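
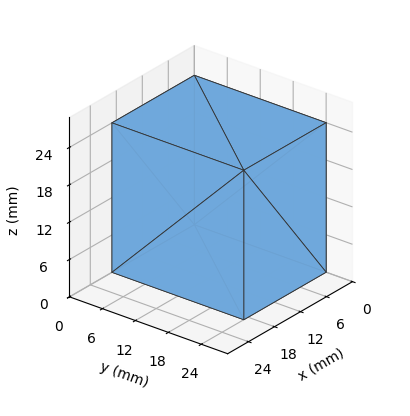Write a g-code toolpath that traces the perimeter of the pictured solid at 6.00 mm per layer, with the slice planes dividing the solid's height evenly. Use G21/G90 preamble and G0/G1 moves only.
Reading the render: the shape is a rectangular box, roughly 19 × 24 mm footprint and 24 mm tall (dimensions read to the nearest mm from the axis ticks). For the g-code, the solid's height is divided into equal slices at the stated Δz and each level perimeter traced with G1 moves after a G0 lift.

; perimeter-only toolpath
G21 ; units = mm
G90 ; absolute positioning
G28 ; home
; layer 1
G0 Z6.00
G0 X0.00 Y0.00
G1 X19.00 Y0.00
G1 X19.00 Y24.00
G1 X0.00 Y24.00
G1 X0.00 Y0.00
; layer 2
G0 Z12.00
G0 X0.00 Y0.00
G1 X19.00 Y0.00
G1 X19.00 Y24.00
G1 X0.00 Y24.00
G1 X0.00 Y0.00
; layer 3
G0 Z18.00
G0 X0.00 Y0.00
G1 X19.00 Y0.00
G1 X19.00 Y24.00
G1 X0.00 Y24.00
G1 X0.00 Y0.00
; layer 4
G0 Z24.00
G0 X0.00 Y0.00
G1 X19.00 Y0.00
G1 X19.00 Y24.00
G1 X0.00 Y24.00
G1 X0.00 Y0.00
M2 ; end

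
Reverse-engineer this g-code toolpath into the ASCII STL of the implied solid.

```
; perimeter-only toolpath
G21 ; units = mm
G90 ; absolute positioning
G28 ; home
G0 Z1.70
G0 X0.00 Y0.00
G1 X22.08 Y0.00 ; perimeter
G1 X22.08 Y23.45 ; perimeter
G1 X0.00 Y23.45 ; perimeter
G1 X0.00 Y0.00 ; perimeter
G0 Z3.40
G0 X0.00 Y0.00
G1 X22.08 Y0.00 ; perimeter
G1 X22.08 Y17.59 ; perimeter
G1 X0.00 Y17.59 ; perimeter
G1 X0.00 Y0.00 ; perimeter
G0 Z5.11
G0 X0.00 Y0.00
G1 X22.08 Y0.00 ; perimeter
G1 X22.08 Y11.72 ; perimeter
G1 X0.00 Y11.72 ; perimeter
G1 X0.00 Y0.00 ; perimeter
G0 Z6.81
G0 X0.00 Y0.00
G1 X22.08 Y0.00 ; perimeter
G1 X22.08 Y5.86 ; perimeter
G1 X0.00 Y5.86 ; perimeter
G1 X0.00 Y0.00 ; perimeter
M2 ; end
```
solid part
  facet normal 0.0000 0.0000 -1.0000
    outer loop
      vertex 22.08 29.31 0.00
      vertex 22.08 0.00 0.00
      vertex 0.00 0.00 0.00
    endloop
  endfacet
  facet normal 0.0000 0.0000 -1.0000
    outer loop
      vertex 0.00 29.31 0.00
      vertex 22.08 29.31 0.00
      vertex 0.00 0.00 0.00
    endloop
  endfacet
  facet normal 0.0000 -1.0000 0.0000
    outer loop
      vertex 0.00 0.00 0.00
      vertex 22.08 0.00 0.00
      vertex 22.08 0.00 8.51
    endloop
  endfacet
  facet normal 0.0000 -1.0000 0.0000
    outer loop
      vertex 0.00 0.00 0.00
      vertex 22.08 0.00 8.51
      vertex 0.00 0.00 8.51
    endloop
  endfacet
  facet normal 0.0000 0.2788 0.9603
    outer loop
      vertex 0.00 0.00 8.51
      vertex 22.08 0.00 8.51
      vertex 22.08 29.31 0.00
    endloop
  endfacet
  facet normal 0.0000 0.2788 0.9603
    outer loop
      vertex 0.00 0.00 8.51
      vertex 22.08 29.31 0.00
      vertex 0.00 29.31 0.00
    endloop
  endfacet
  facet normal -1.0000 0.0000 0.0000
    outer loop
      vertex 0.00 0.00 8.51
      vertex 0.00 29.31 0.00
      vertex 0.00 0.00 0.00
    endloop
  endfacet
  facet normal 1.0000 0.0000 0.0000
    outer loop
      vertex 22.08 0.00 0.00
      vertex 22.08 29.31 0.00
      vertex 22.08 0.00 8.51
    endloop
  endfacet
endsolid part

The G0 Z moves step by Δz≈1.70 mm. The G1 loops shrink linearly with z, so the solid tapers from its base footprint up to z≈8.51. Closing with a flat bottom cap and the tapered top and triangulating gives 8 facets — a wedge (ramp): 22.1 × 29.3 mm base, rising to 8.51 mm along the y=0 edge and sloping linearly to z=0 at y=29.3.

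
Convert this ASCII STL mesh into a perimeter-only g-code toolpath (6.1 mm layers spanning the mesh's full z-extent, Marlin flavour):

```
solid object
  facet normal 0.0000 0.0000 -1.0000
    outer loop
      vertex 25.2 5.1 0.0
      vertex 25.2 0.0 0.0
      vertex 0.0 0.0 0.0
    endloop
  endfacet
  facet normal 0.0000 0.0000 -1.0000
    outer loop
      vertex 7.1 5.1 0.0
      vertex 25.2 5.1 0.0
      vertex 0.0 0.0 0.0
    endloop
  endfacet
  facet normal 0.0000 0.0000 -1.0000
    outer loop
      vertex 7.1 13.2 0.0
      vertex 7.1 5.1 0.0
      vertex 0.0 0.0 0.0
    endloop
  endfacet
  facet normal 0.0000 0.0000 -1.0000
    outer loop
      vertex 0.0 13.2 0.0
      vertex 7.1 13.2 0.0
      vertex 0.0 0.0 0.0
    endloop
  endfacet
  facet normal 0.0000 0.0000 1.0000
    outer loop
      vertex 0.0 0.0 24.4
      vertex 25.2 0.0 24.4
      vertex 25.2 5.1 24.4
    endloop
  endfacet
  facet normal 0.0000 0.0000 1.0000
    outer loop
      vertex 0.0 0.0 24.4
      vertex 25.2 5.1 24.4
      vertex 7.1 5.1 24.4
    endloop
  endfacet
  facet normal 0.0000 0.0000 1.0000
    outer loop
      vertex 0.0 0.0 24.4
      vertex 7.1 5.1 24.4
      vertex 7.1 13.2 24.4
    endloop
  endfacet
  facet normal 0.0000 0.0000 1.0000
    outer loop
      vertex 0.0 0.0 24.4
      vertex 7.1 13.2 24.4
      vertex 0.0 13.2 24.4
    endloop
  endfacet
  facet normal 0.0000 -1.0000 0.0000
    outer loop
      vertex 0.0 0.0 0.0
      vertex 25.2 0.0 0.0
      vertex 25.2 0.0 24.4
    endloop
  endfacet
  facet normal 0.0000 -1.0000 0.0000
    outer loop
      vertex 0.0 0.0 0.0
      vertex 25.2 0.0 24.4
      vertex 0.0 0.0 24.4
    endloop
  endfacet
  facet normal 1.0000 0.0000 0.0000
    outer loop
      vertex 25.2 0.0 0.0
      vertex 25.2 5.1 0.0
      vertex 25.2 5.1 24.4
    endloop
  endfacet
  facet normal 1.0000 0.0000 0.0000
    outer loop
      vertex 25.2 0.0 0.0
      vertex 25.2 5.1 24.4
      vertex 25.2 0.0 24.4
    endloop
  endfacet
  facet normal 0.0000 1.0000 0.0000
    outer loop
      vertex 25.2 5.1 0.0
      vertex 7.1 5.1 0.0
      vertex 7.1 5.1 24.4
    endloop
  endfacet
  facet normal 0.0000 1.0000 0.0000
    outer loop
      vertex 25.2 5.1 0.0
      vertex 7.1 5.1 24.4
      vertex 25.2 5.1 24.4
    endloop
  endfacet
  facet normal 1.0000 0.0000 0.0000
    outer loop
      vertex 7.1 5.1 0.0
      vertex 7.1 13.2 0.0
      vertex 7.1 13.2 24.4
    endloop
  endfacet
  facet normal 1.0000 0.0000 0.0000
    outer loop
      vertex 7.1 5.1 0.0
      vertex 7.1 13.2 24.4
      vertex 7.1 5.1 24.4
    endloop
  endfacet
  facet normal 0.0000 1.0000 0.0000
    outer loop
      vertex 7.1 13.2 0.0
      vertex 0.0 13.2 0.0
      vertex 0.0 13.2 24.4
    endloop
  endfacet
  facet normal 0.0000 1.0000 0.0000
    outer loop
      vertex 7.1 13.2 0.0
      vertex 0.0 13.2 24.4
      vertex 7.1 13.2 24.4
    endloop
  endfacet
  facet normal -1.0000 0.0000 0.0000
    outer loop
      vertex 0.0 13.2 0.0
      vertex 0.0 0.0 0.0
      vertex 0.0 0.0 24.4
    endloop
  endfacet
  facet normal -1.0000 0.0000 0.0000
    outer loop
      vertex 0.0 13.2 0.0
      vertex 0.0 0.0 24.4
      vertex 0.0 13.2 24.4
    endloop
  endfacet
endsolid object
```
; perimeter-only toolpath
G21 ; units = mm
G90 ; absolute positioning
G28 ; home
; layer 1
G0 Z6.1
G0 X0.0 Y0.0
G1 X25.2 Y0.0
G1 X25.2 Y5.1
G1 X7.1 Y5.1
G1 X7.1 Y13.2
G1 X0.0 Y13.2
G1 X0.0 Y0.0
; layer 2
G0 Z12.2
G0 X0.0 Y0.0
G1 X25.2 Y0.0
G1 X25.2 Y5.1
G1 X7.1 Y5.1
G1 X7.1 Y13.2
G1 X0.0 Y13.2
G1 X0.0 Y0.0
; layer 3
G0 Z18.3
G0 X0.0 Y0.0
G1 X25.2 Y0.0
G1 X25.2 Y5.1
G1 X7.1 Y5.1
G1 X7.1 Y13.2
G1 X0.0 Y13.2
G1 X0.0 Y0.0
; layer 4
G0 Z24.4
G0 X0.0 Y0.0
G1 X25.2 Y0.0
G1 X25.2 Y5.1
G1 X7.1 Y5.1
G1 X7.1 Y13.2
G1 X0.0 Y13.2
G1 X0.0 Y0.0
M2 ; end

The solid is an L-shaped prism: outer 25.2 × 13.2 mm, arm thicknesses ≈ 5.1 mm (horizontal) and 7.1 mm (vertical), extruded 24.4 mm in z. Slicing at Δz = 6.1 mm — 4 equal slices spanning the solid's height, so layer i sits at z = i·h/4 — gives 4 non-empty perimeters. Each is a 6-segment closed polygon; G0 lifts to the layer z and rapids to the start vertex, then G1 traces the edges.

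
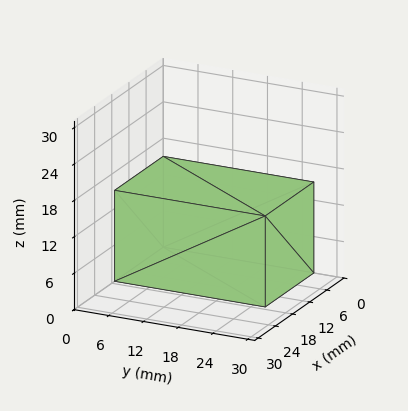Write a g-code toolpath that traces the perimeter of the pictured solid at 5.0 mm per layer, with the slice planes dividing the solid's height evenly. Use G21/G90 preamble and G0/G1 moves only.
Reading the render: the shape is a rectangular box, roughly 17 × 26 mm footprint and 15 mm tall (dimensions read to the nearest mm from the axis ticks). For the g-code, the solid's height is divided into equal slices at the stated Δz and each level perimeter traced with G1 moves after a G0 lift.

; perimeter-only toolpath
G21 ; units = mm
G90 ; absolute positioning
G28 ; home
; layer 1
G0 Z5.0
G0 X0.0 Y0.0
G1 X17.0 Y0.0
G1 X17.0 Y26.0
G1 X0.0 Y26.0
G1 X0.0 Y0.0
; layer 2
G0 Z10.0
G0 X0.0 Y0.0
G1 X17.0 Y0.0
G1 X17.0 Y26.0
G1 X0.0 Y26.0
G1 X0.0 Y0.0
; layer 3
G0 Z15.0
G0 X0.0 Y0.0
G1 X17.0 Y0.0
G1 X17.0 Y26.0
G1 X0.0 Y26.0
G1 X0.0 Y0.0
M2 ; end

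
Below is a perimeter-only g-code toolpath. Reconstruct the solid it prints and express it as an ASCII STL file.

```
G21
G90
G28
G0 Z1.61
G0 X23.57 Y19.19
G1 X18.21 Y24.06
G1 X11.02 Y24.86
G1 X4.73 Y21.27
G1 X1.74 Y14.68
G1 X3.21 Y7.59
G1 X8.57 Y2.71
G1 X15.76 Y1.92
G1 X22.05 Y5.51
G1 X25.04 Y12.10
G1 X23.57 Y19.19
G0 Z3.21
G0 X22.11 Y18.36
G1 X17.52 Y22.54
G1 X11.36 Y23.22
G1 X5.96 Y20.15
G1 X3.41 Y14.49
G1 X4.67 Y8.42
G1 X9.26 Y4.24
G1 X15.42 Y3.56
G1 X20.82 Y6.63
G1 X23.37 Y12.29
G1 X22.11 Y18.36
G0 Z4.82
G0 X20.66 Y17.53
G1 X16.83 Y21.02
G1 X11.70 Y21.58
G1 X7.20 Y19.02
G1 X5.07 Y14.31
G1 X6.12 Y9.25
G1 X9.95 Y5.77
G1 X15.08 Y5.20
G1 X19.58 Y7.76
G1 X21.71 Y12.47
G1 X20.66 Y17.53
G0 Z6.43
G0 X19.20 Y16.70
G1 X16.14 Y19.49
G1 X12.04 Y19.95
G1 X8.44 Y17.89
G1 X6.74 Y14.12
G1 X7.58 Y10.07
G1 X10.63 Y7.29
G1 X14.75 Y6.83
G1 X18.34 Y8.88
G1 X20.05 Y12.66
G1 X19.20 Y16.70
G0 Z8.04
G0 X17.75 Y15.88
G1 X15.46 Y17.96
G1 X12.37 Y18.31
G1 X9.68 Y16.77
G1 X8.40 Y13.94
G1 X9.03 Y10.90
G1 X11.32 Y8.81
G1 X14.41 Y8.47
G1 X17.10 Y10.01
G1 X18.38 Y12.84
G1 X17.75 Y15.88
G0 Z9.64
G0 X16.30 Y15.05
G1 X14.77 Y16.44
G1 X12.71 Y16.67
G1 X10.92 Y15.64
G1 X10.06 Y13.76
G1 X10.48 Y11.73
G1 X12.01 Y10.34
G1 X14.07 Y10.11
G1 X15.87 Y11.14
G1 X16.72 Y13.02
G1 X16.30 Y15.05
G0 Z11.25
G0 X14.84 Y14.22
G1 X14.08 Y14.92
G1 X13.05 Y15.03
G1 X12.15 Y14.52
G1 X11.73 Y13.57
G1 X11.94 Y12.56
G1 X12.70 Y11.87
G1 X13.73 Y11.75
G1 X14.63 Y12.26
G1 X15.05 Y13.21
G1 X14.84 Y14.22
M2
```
solid part
  facet normal 0.0000 0.0000 -1.0000
    outer loop
      vertex 10.68 26.50 0.00
      vertex 18.90 25.59 0.00
      vertex 25.02 20.02 0.00
    endloop
  endfacet
  facet normal 0.0000 0.0000 -1.0000
    outer loop
      vertex 3.49 22.40 0.00
      vertex 10.68 26.50 0.00
      vertex 25.02 20.02 0.00
    endloop
  endfacet
  facet normal 0.0000 0.0000 -1.0000
    outer loop
      vertex 0.08 14.86 0.00
      vertex 3.49 22.40 0.00
      vertex 25.02 20.02 0.00
    endloop
  endfacet
  facet normal 0.0000 0.0000 -1.0000
    outer loop
      vertex 1.76 6.76 0.00
      vertex 0.08 14.86 0.00
      vertex 25.02 20.02 0.00
    endloop
  endfacet
  facet normal 0.0000 0.0000 -1.0000
    outer loop
      vertex 7.88 1.19 0.00
      vertex 1.76 6.76 0.00
      vertex 25.02 20.02 0.00
    endloop
  endfacet
  facet normal 0.0000 0.0000 -1.0000
    outer loop
      vertex 16.10 0.28 0.00
      vertex 7.88 1.19 0.00
      vertex 25.02 20.02 0.00
    endloop
  endfacet
  facet normal 0.0000 0.0000 -1.0000
    outer loop
      vertex 23.29 4.38 0.00
      vertex 16.10 0.28 0.00
      vertex 25.02 20.02 0.00
    endloop
  endfacet
  facet normal 0.0000 0.0000 -1.0000
    outer loop
      vertex 26.70 11.92 0.00
      vertex 23.29 4.38 0.00
      vertex 25.02 20.02 0.00
    endloop
  endfacet
  facet normal 0.4783 0.5256 0.7035
    outer loop
      vertex 25.02 20.02 0.00
      vertex 18.90 25.59 0.00
      vertex 13.39 13.39 12.86
    endloop
  endfacet
  facet normal 0.0782 0.7063 0.7036
    outer loop
      vertex 18.90 25.59 0.00
      vertex 10.68 26.50 0.00
      vertex 13.39 13.39 12.86
    endloop
  endfacet
  facet normal -0.3520 0.6173 0.7035
    outer loop
      vertex 10.68 26.50 0.00
      vertex 3.49 22.40 0.00
      vertex 13.39 13.39 12.86
    endloop
  endfacet
  facet normal -0.6475 0.2928 0.7036
    outer loop
      vertex 3.49 22.40 0.00
      vertex 0.08 14.86 0.00
      vertex 13.39 13.39 12.86
    endloop
  endfacet
  facet normal -0.6958 -0.1443 0.7036
    outer loop
      vertex 0.08 14.86 0.00
      vertex 1.76 6.76 0.00
      vertex 13.39 13.39 12.86
    endloop
  endfacet
  facet normal -0.4783 -0.5256 0.7035
    outer loop
      vertex 1.76 6.76 0.00
      vertex 7.88 1.19 0.00
      vertex 13.39 13.39 12.86
    endloop
  endfacet
  facet normal -0.0782 -0.7063 0.7036
    outer loop
      vertex 7.88 1.19 0.00
      vertex 16.10 0.28 0.00
      vertex 13.39 13.39 12.86
    endloop
  endfacet
  facet normal 0.3520 -0.6173 0.7035
    outer loop
      vertex 16.10 0.28 0.00
      vertex 23.29 4.38 0.00
      vertex 13.39 13.39 12.86
    endloop
  endfacet
  facet normal 0.6475 -0.2928 0.7036
    outer loop
      vertex 23.29 4.38 0.00
      vertex 26.70 11.92 0.00
      vertex 13.39 13.39 12.86
    endloop
  endfacet
  facet normal 0.6958 0.1443 0.7036
    outer loop
      vertex 26.70 11.92 0.00
      vertex 25.02 20.02 0.00
      vertex 13.39 13.39 12.86
    endloop
  endfacet
endsolid part

The G0 Z moves step by Δz≈1.61 mm. The G1 loops shrink linearly with z, so the solid tapers from its base footprint up to z≈12.9. Closing with a flat bottom cap and the tapered top and triangulating gives 18 facets — a regular 10-sided pyramid, base circumscribed radius ≈ 13.4 mm, apex at z ≈ 12.9 mm.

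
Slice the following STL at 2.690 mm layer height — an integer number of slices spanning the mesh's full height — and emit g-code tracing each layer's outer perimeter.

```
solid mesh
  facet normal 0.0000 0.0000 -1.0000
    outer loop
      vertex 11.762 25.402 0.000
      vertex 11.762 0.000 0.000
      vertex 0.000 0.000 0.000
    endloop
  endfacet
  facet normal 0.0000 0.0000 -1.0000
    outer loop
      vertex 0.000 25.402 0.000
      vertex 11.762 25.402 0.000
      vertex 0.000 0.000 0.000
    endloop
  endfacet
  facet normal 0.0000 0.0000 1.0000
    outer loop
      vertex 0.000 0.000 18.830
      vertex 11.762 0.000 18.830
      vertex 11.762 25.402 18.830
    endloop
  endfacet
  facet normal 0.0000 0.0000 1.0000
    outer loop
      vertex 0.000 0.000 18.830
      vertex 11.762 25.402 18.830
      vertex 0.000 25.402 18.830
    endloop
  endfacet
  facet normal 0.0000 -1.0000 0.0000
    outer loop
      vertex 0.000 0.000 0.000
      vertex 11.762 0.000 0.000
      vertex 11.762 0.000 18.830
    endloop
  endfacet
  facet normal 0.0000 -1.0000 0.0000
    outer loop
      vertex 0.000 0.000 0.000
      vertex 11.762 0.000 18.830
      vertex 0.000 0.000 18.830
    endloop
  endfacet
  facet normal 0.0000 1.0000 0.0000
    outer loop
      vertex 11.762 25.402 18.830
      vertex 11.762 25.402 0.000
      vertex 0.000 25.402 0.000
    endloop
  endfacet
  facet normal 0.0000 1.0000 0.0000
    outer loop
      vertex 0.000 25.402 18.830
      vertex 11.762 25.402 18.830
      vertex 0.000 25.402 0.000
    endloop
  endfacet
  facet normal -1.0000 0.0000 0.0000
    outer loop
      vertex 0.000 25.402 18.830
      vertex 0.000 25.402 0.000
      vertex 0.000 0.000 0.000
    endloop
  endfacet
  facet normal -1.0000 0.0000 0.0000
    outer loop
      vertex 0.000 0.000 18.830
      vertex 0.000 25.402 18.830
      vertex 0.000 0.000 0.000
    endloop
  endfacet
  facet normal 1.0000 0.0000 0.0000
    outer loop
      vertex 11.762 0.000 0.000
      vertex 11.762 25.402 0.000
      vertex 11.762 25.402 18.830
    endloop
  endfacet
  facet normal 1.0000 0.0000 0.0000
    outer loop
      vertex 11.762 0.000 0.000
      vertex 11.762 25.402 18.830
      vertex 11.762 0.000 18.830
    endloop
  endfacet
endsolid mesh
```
; perimeter-only toolpath
G21 ; units = mm
G90 ; absolute positioning
G28 ; home
; layer 1
G0 Z2.690
G0 X0.000 Y0.000
G1 X11.762 Y0.000
G1 X11.762 Y25.402
G1 X0.000 Y25.402
G1 X0.000 Y0.000
; layer 2
G0 Z5.380
G0 X0.000 Y0.000
G1 X11.762 Y0.000
G1 X11.762 Y25.402
G1 X0.000 Y25.402
G1 X0.000 Y0.000
; layer 3
G0 Z8.070
G0 X0.000 Y0.000
G1 X11.762 Y0.000
G1 X11.762 Y25.402
G1 X0.000 Y25.402
G1 X0.000 Y0.000
; layer 4
G0 Z10.760
G0 X0.000 Y0.000
G1 X11.762 Y0.000
G1 X11.762 Y25.402
G1 X0.000 Y25.402
G1 X0.000 Y0.000
; layer 5
G0 Z13.450
G0 X0.000 Y0.000
G1 X11.762 Y0.000
G1 X11.762 Y25.402
G1 X0.000 Y25.402
G1 X0.000 Y0.000
; layer 6
G0 Z16.140
G0 X0.000 Y0.000
G1 X11.762 Y0.000
G1 X11.762 Y25.402
G1 X0.000 Y25.402
G1 X0.000 Y0.000
; layer 7
G0 Z18.830
G0 X0.000 Y0.000
G1 X11.762 Y0.000
G1 X11.762 Y25.402
G1 X0.000 Y25.402
G1 X0.000 Y0.000
M2 ; end

The solid is a rectangular box, roughly 11.8 × 25.4 mm footprint and 18.8 mm tall. Slicing at Δz = 2.690 mm — 7 equal slices spanning the solid's height, so layer i sits at z = i·h/7 — gives 7 non-empty perimeters. Each is a 4-segment closed polygon; G0 lifts to the layer z and rapids to the start vertex, then G1 traces the edges.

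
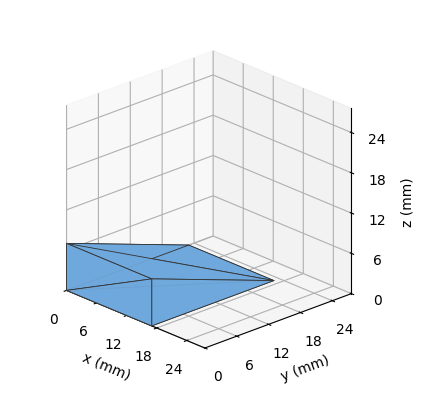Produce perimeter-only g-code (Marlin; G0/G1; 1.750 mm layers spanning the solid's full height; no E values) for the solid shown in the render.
Reading the render: the shape is a wedge (ramp): 17 × 23 mm base, rising to 7 mm along the y=0 edge and sloping linearly to z=0 at y=23 (dimensions read to the nearest mm from the axis ticks). For the g-code, the solid's height is divided into equal slices at the stated Δz and each level perimeter traced with G1 moves after a G0 lift.

; perimeter-only toolpath
G21 ; units = mm
G90 ; absolute positioning
G28 ; home
; layer 1
G0 Z1.750
G0 X0.000 Y0.000
G1 X17.000 Y0.000
G1 X17.000 Y17.250
G1 X0.000 Y17.250
G1 X0.000 Y0.000
; layer 2
G0 Z3.500
G0 X0.000 Y0.000
G1 X17.000 Y0.000
G1 X17.000 Y11.500
G1 X0.000 Y11.500
G1 X0.000 Y0.000
; layer 3
G0 Z5.250
G0 X0.000 Y0.000
G1 X17.000 Y0.000
G1 X17.000 Y5.750
G1 X0.000 Y5.750
G1 X0.000 Y0.000
M2 ; end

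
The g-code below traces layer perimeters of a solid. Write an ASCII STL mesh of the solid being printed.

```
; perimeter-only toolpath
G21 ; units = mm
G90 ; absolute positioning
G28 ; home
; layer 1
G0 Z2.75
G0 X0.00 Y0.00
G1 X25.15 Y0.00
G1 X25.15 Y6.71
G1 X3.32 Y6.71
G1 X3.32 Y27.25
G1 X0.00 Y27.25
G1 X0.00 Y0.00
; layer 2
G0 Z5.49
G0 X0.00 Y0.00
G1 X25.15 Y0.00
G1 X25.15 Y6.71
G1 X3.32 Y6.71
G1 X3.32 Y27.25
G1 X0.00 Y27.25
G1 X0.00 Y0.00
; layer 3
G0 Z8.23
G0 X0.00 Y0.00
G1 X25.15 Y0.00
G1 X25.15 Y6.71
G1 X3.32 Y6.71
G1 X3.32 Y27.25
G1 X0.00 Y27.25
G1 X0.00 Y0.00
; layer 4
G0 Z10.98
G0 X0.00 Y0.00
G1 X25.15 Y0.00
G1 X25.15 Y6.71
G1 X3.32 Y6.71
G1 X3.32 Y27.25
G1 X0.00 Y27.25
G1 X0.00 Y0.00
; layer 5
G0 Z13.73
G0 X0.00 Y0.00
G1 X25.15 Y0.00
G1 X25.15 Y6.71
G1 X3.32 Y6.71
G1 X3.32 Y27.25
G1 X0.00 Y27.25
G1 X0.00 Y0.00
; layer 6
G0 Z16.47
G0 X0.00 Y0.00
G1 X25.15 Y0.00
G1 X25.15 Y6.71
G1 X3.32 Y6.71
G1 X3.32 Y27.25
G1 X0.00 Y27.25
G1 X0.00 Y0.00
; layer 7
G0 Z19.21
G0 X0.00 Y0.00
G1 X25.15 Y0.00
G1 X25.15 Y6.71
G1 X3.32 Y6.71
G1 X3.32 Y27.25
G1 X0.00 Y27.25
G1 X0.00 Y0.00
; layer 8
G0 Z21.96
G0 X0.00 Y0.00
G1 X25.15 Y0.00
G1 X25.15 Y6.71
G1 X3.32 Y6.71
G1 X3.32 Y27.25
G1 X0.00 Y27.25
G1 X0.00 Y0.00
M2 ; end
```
solid part
  facet normal 0.0000 0.0000 -1.0000
    outer loop
      vertex 25.15 6.71 0.00
      vertex 25.15 0.00 0.00
      vertex 0.00 0.00 0.00
    endloop
  endfacet
  facet normal 0.0000 0.0000 -1.0000
    outer loop
      vertex 3.32 6.71 0.00
      vertex 25.15 6.71 0.00
      vertex 0.00 0.00 0.00
    endloop
  endfacet
  facet normal 0.0000 0.0000 -1.0000
    outer loop
      vertex 3.32 27.25 0.00
      vertex 3.32 6.71 0.00
      vertex 0.00 0.00 0.00
    endloop
  endfacet
  facet normal 0.0000 0.0000 -1.0000
    outer loop
      vertex 0.00 27.25 0.00
      vertex 3.32 27.25 0.00
      vertex 0.00 0.00 0.00
    endloop
  endfacet
  facet normal 0.0000 0.0000 1.0000
    outer loop
      vertex 0.00 0.00 21.96
      vertex 25.15 0.00 21.96
      vertex 25.15 6.71 21.96
    endloop
  endfacet
  facet normal 0.0000 0.0000 1.0000
    outer loop
      vertex 0.00 0.00 21.96
      vertex 25.15 6.71 21.96
      vertex 3.32 6.71 21.96
    endloop
  endfacet
  facet normal 0.0000 0.0000 1.0000
    outer loop
      vertex 0.00 0.00 21.96
      vertex 3.32 6.71 21.96
      vertex 3.32 27.25 21.96
    endloop
  endfacet
  facet normal 0.0000 0.0000 1.0000
    outer loop
      vertex 0.00 0.00 21.96
      vertex 3.32 27.25 21.96
      vertex 0.00 27.25 21.96
    endloop
  endfacet
  facet normal 0.0000 -1.0000 0.0000
    outer loop
      vertex 0.00 0.00 0.00
      vertex 25.15 0.00 0.00
      vertex 25.15 0.00 21.96
    endloop
  endfacet
  facet normal 0.0000 -1.0000 0.0000
    outer loop
      vertex 0.00 0.00 0.00
      vertex 25.15 0.00 21.96
      vertex 0.00 0.00 21.96
    endloop
  endfacet
  facet normal 1.0000 0.0000 0.0000
    outer loop
      vertex 25.15 0.00 0.00
      vertex 25.15 6.71 0.00
      vertex 25.15 6.71 21.96
    endloop
  endfacet
  facet normal 1.0000 0.0000 0.0000
    outer loop
      vertex 25.15 0.00 0.00
      vertex 25.15 6.71 21.96
      vertex 25.15 0.00 21.96
    endloop
  endfacet
  facet normal 0.0000 1.0000 0.0000
    outer loop
      vertex 25.15 6.71 0.00
      vertex 3.32 6.71 0.00
      vertex 3.32 6.71 21.96
    endloop
  endfacet
  facet normal 0.0000 1.0000 0.0000
    outer loop
      vertex 25.15 6.71 0.00
      vertex 3.32 6.71 21.96
      vertex 25.15 6.71 21.96
    endloop
  endfacet
  facet normal 1.0000 0.0000 0.0000
    outer loop
      vertex 3.32 6.71 0.00
      vertex 3.32 27.25 0.00
      vertex 3.32 27.25 21.96
    endloop
  endfacet
  facet normal 1.0000 0.0000 0.0000
    outer loop
      vertex 3.32 6.71 0.00
      vertex 3.32 27.25 21.96
      vertex 3.32 6.71 21.96
    endloop
  endfacet
  facet normal 0.0000 1.0000 0.0000
    outer loop
      vertex 3.32 27.25 0.00
      vertex 0.00 27.25 0.00
      vertex 0.00 27.25 21.96
    endloop
  endfacet
  facet normal 0.0000 1.0000 0.0000
    outer loop
      vertex 3.32 27.25 0.00
      vertex 0.00 27.25 21.96
      vertex 3.32 27.25 21.96
    endloop
  endfacet
  facet normal -1.0000 0.0000 0.0000
    outer loop
      vertex 0.00 27.25 0.00
      vertex 0.00 0.00 0.00
      vertex 0.00 0.00 21.96
    endloop
  endfacet
  facet normal -1.0000 0.0000 0.0000
    outer loop
      vertex 0.00 27.25 0.00
      vertex 0.00 0.00 21.96
      vertex 0.00 27.25 21.96
    endloop
  endfacet
endsolid part

The G0 Z moves step by Δz≈2.75 mm. Every layer's G1 loop is the same polygon, so the solid is a straight extrusion of it from z=0 to z≈22. Closing with flat bottom and top caps and triangulating gives 20 facets — an L-shaped prism: outer 25.1 × 27.2 mm, arm thicknesses ≈ 6.71 mm (horizontal) and 3.32 mm (vertical), extruded 22 mm in z.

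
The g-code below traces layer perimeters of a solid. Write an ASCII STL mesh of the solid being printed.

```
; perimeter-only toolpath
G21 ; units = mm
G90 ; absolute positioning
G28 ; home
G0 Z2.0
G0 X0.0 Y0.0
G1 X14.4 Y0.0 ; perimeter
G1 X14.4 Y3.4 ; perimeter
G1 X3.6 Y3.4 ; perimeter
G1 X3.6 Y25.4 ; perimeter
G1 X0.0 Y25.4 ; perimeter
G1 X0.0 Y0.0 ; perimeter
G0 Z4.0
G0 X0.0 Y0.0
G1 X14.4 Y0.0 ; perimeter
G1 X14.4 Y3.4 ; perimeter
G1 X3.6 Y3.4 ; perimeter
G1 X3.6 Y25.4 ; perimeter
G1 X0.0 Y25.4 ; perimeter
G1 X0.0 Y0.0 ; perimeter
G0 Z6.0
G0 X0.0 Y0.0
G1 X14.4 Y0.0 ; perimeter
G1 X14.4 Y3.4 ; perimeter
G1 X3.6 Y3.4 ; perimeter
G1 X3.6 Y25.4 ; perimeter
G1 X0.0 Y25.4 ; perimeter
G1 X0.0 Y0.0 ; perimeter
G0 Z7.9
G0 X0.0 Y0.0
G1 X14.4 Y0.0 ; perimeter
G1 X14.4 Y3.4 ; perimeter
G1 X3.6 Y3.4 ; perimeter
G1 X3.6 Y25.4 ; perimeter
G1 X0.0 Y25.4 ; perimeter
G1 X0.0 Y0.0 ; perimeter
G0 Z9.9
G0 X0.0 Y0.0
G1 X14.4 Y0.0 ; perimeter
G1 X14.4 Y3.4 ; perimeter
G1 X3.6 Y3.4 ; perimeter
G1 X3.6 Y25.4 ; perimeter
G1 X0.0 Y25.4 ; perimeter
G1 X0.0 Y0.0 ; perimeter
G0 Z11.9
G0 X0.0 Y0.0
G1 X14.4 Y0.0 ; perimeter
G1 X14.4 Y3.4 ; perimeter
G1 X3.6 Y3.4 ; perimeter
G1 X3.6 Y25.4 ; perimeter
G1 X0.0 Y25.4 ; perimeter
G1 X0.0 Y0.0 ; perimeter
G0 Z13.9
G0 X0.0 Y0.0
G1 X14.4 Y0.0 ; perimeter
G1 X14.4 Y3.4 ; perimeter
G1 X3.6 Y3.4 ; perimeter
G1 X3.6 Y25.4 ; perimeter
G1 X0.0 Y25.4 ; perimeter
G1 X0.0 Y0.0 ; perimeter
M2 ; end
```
solid part
  facet normal 0.0000 0.0000 -1.0000
    outer loop
      vertex 14.4 3.4 0.0
      vertex 14.4 0.0 0.0
      vertex 0.0 0.0 0.0
    endloop
  endfacet
  facet normal 0.0000 0.0000 -1.0000
    outer loop
      vertex 3.6 3.4 0.0
      vertex 14.4 3.4 0.0
      vertex 0.0 0.0 0.0
    endloop
  endfacet
  facet normal 0.0000 0.0000 -1.0000
    outer loop
      vertex 3.6 25.4 0.0
      vertex 3.6 3.4 0.0
      vertex 0.0 0.0 0.0
    endloop
  endfacet
  facet normal 0.0000 0.0000 -1.0000
    outer loop
      vertex 0.0 25.4 0.0
      vertex 3.6 25.4 0.0
      vertex 0.0 0.0 0.0
    endloop
  endfacet
  facet normal 0.0000 0.0000 1.0000
    outer loop
      vertex 0.0 0.0 13.9
      vertex 14.4 0.0 13.9
      vertex 14.4 3.4 13.9
    endloop
  endfacet
  facet normal 0.0000 0.0000 1.0000
    outer loop
      vertex 0.0 0.0 13.9
      vertex 14.4 3.4 13.9
      vertex 3.6 3.4 13.9
    endloop
  endfacet
  facet normal 0.0000 0.0000 1.0000
    outer loop
      vertex 0.0 0.0 13.9
      vertex 3.6 3.4 13.9
      vertex 3.6 25.4 13.9
    endloop
  endfacet
  facet normal 0.0000 0.0000 1.0000
    outer loop
      vertex 0.0 0.0 13.9
      vertex 3.6 25.4 13.9
      vertex 0.0 25.4 13.9
    endloop
  endfacet
  facet normal 0.0000 -1.0000 0.0000
    outer loop
      vertex 0.0 0.0 0.0
      vertex 14.4 0.0 0.0
      vertex 14.4 0.0 13.9
    endloop
  endfacet
  facet normal 0.0000 -1.0000 0.0000
    outer loop
      vertex 0.0 0.0 0.0
      vertex 14.4 0.0 13.9
      vertex 0.0 0.0 13.9
    endloop
  endfacet
  facet normal 1.0000 0.0000 0.0000
    outer loop
      vertex 14.4 0.0 0.0
      vertex 14.4 3.4 0.0
      vertex 14.4 3.4 13.9
    endloop
  endfacet
  facet normal 1.0000 0.0000 0.0000
    outer loop
      vertex 14.4 0.0 0.0
      vertex 14.4 3.4 13.9
      vertex 14.4 0.0 13.9
    endloop
  endfacet
  facet normal 0.0000 1.0000 0.0000
    outer loop
      vertex 14.4 3.4 0.0
      vertex 3.6 3.4 0.0
      vertex 3.6 3.4 13.9
    endloop
  endfacet
  facet normal 0.0000 1.0000 0.0000
    outer loop
      vertex 14.4 3.4 0.0
      vertex 3.6 3.4 13.9
      vertex 14.4 3.4 13.9
    endloop
  endfacet
  facet normal 1.0000 0.0000 0.0000
    outer loop
      vertex 3.6 3.4 0.0
      vertex 3.6 25.4 0.0
      vertex 3.6 25.4 13.9
    endloop
  endfacet
  facet normal 1.0000 0.0000 0.0000
    outer loop
      vertex 3.6 3.4 0.0
      vertex 3.6 25.4 13.9
      vertex 3.6 3.4 13.9
    endloop
  endfacet
  facet normal 0.0000 1.0000 0.0000
    outer loop
      vertex 3.6 25.4 0.0
      vertex 0.0 25.4 0.0
      vertex 0.0 25.4 13.9
    endloop
  endfacet
  facet normal 0.0000 1.0000 0.0000
    outer loop
      vertex 3.6 25.4 0.0
      vertex 0.0 25.4 13.9
      vertex 3.6 25.4 13.9
    endloop
  endfacet
  facet normal -1.0000 0.0000 0.0000
    outer loop
      vertex 0.0 25.4 0.0
      vertex 0.0 0.0 0.0
      vertex 0.0 0.0 13.9
    endloop
  endfacet
  facet normal -1.0000 0.0000 0.0000
    outer loop
      vertex 0.0 25.4 0.0
      vertex 0.0 0.0 13.9
      vertex 0.0 25.4 13.9
    endloop
  endfacet
endsolid part

The G0 Z moves step by Δz≈2.0 mm. Every layer's G1 loop is the same polygon, so the solid is a straight extrusion of it from z=0 to z≈13.9. Closing with flat bottom and top caps and triangulating gives 20 facets — an L-shaped prism: outer 14.4 × 25.4 mm, arm thicknesses ≈ 3.4 mm (horizontal) and 3.6 mm (vertical), extruded 13.9 mm in z.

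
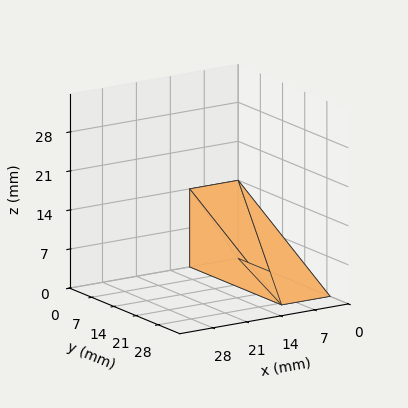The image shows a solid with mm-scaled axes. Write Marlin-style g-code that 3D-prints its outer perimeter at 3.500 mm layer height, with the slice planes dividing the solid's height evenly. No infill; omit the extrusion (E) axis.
Reading the render: the shape is a wedge (ramp): 10 × 29 mm base, rising to 14 mm along the y=0 edge and sloping linearly to z=0 at y=29 (dimensions read to the nearest mm from the axis ticks). For the g-code, the solid's height is divided into equal slices at the stated Δz and each level perimeter traced with G1 moves after a G0 lift.

; perimeter-only toolpath
G21 ; units = mm
G90 ; absolute positioning
G28 ; home
; layer 1
G0 Z3.500
G0 X0.000 Y0.000
G1 X10.000 Y0.000
G1 X10.000 Y21.750
G1 X0.000 Y21.750
G1 X0.000 Y0.000
; layer 2
G0 Z7.000
G0 X0.000 Y0.000
G1 X10.000 Y0.000
G1 X10.000 Y14.500
G1 X0.000 Y14.500
G1 X0.000 Y0.000
; layer 3
G0 Z10.500
G0 X0.000 Y0.000
G1 X10.000 Y0.000
G1 X10.000 Y7.250
G1 X0.000 Y7.250
G1 X0.000 Y0.000
M2 ; end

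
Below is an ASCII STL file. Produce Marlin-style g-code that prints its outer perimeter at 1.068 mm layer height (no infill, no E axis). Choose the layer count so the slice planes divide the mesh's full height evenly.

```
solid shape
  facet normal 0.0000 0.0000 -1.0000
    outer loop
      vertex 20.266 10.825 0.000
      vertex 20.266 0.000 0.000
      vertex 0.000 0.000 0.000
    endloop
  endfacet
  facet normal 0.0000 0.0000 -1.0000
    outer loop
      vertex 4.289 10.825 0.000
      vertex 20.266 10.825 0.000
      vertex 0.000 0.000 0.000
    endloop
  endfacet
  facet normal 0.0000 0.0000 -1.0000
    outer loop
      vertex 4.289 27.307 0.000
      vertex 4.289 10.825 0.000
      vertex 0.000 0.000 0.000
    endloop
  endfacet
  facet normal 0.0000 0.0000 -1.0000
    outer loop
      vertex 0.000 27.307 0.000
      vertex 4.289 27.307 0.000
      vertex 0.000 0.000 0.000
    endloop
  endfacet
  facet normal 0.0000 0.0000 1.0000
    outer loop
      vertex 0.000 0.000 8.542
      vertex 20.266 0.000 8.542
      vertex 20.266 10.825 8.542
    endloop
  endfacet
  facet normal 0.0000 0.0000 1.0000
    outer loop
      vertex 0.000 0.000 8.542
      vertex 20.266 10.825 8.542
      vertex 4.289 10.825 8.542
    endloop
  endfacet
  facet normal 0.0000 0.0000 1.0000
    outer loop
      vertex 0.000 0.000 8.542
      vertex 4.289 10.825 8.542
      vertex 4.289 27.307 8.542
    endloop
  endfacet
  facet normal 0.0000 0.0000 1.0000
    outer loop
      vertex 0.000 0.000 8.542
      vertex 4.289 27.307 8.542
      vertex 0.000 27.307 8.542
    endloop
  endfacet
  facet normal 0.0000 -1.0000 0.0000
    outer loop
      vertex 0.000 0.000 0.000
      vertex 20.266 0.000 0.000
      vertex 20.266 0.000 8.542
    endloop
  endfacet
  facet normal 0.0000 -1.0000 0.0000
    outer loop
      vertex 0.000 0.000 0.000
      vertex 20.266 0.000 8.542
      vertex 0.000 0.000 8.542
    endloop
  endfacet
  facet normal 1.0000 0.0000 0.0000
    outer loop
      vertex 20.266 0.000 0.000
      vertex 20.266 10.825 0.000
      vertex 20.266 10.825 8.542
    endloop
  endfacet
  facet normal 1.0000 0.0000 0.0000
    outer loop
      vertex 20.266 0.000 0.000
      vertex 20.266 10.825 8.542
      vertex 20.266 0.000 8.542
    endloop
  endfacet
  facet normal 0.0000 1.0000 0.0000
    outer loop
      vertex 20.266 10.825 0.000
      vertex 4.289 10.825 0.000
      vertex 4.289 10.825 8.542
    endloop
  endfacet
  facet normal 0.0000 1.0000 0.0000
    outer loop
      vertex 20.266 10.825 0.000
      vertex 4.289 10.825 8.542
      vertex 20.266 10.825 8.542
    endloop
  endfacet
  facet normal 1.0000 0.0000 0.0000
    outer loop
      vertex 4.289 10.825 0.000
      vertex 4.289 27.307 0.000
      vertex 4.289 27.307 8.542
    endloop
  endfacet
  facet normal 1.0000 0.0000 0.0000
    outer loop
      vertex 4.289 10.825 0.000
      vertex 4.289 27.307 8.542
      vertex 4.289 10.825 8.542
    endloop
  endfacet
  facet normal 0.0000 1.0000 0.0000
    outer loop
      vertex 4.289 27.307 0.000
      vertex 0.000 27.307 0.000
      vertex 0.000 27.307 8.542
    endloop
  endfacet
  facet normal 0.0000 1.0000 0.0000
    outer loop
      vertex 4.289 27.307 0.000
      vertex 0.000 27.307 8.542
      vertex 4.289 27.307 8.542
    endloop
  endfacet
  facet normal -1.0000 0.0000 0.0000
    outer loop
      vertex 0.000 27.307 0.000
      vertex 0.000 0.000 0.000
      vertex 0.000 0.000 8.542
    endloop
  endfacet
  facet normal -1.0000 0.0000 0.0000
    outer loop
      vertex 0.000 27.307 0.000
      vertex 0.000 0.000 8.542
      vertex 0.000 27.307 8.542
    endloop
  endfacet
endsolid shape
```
; perimeter-only toolpath
G21 ; units = mm
G90 ; absolute positioning
G28 ; home
; layer 1
G0 Z1.068
G0 X0.000 Y0.000
G1 X20.266 Y0.000
G1 X20.266 Y10.825
G1 X4.289 Y10.825
G1 X4.289 Y27.307
G1 X0.000 Y27.307
G1 X0.000 Y0.000
; layer 2
G0 Z2.135
G0 X0.000 Y0.000
G1 X20.266 Y0.000
G1 X20.266 Y10.825
G1 X4.289 Y10.825
G1 X4.289 Y27.307
G1 X0.000 Y27.307
G1 X0.000 Y0.000
; layer 3
G0 Z3.203
G0 X0.000 Y0.000
G1 X20.266 Y0.000
G1 X20.266 Y10.825
G1 X4.289 Y10.825
G1 X4.289 Y27.307
G1 X0.000 Y27.307
G1 X0.000 Y0.000
; layer 4
G0 Z4.271
G0 X0.000 Y0.000
G1 X20.266 Y0.000
G1 X20.266 Y10.825
G1 X4.289 Y10.825
G1 X4.289 Y27.307
G1 X0.000 Y27.307
G1 X0.000 Y0.000
; layer 5
G0 Z5.339
G0 X0.000 Y0.000
G1 X20.266 Y0.000
G1 X20.266 Y10.825
G1 X4.289 Y10.825
G1 X4.289 Y27.307
G1 X0.000 Y27.307
G1 X0.000 Y0.000
; layer 6
G0 Z6.406
G0 X0.000 Y0.000
G1 X20.266 Y0.000
G1 X20.266 Y10.825
G1 X4.289 Y10.825
G1 X4.289 Y27.307
G1 X0.000 Y27.307
G1 X0.000 Y0.000
; layer 7
G0 Z7.474
G0 X0.000 Y0.000
G1 X20.266 Y0.000
G1 X20.266 Y10.825
G1 X4.289 Y10.825
G1 X4.289 Y27.307
G1 X0.000 Y27.307
G1 X0.000 Y0.000
; layer 8
G0 Z8.542
G0 X0.000 Y0.000
G1 X20.266 Y0.000
G1 X20.266 Y10.825
G1 X4.289 Y10.825
G1 X4.289 Y27.307
G1 X0.000 Y27.307
G1 X0.000 Y0.000
M2 ; end

The solid is an L-shaped prism: outer 20.3 × 27.3 mm, arm thicknesses ≈ 10.8 mm (horizontal) and 4.29 mm (vertical), extruded 8.54 mm in z. Slicing at Δz = 1.068 mm — 8 equal slices spanning the solid's height, so layer i sits at z = i·h/8 — gives 8 non-empty perimeters. Each is a 6-segment closed polygon; G0 lifts to the layer z and rapids to the start vertex, then G1 traces the edges.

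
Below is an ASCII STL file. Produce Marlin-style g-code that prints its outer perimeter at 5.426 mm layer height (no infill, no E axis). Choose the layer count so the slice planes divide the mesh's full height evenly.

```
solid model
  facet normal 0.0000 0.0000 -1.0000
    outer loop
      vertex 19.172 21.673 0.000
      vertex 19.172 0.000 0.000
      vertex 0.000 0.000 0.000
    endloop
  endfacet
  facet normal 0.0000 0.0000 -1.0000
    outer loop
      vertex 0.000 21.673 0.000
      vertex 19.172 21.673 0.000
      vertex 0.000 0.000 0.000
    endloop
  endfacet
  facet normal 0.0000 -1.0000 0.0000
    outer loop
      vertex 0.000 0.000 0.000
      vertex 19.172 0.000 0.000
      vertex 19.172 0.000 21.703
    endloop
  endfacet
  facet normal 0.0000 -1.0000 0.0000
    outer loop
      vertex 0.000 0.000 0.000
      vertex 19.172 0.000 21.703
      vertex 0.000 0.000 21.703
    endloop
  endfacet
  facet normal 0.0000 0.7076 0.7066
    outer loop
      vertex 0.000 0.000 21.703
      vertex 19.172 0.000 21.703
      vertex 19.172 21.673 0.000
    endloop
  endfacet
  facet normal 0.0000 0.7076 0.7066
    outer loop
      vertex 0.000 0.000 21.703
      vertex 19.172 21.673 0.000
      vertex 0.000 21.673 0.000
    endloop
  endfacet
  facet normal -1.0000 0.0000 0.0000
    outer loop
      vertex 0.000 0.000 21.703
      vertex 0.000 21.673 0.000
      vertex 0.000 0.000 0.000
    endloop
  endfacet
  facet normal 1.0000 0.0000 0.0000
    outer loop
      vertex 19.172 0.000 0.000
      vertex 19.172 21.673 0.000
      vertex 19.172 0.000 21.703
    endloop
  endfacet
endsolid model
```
; perimeter-only toolpath
G21 ; units = mm
G90 ; absolute positioning
G28 ; home
; layer 1
G0 Z5.426
G0 X0.000 Y0.000
G1 X19.172 Y0.000
G1 X19.172 Y16.255
G1 X0.000 Y16.255
G1 X0.000 Y0.000
; layer 2
G0 Z10.851
G0 X0.000 Y0.000
G1 X19.172 Y0.000
G1 X19.172 Y10.836
G1 X0.000 Y10.836
G1 X0.000 Y0.000
; layer 3
G0 Z16.277
G0 X0.000 Y0.000
G1 X19.172 Y0.000
G1 X19.172 Y5.418
G1 X0.000 Y5.418
G1 X0.000 Y0.000
M2 ; end

The solid is a wedge (ramp): 19.2 × 21.7 mm base, rising to 21.7 mm along the y=0 edge and sloping linearly to z=0 at y=21.7. Slicing at Δz = 5.426 mm — 4 equal slices spanning the solid's height, so layer i sits at z = i·h/4 — gives 3 non-empty perimeters. Each is a 4-segment closed polygon; G0 lifts to the layer z and rapids to the start vertex, then G1 traces the edges. The cross-section shrinks linearly with z (the slice at the apex is degenerate and omitted).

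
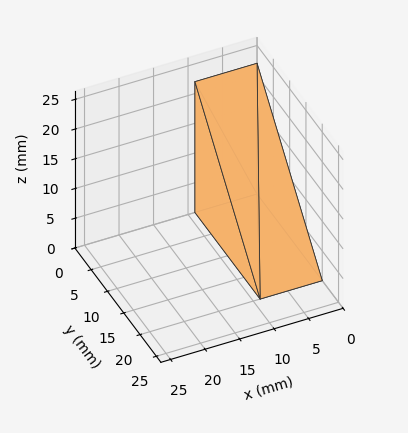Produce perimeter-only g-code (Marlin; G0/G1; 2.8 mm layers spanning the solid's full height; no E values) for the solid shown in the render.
Reading the render: the shape is a wedge (ramp): 9 × 20 mm base, rising to 22 mm along the y=0 edge and sloping linearly to z=0 at y=20 (dimensions read to the nearest mm from the axis ticks). For the g-code, the solid's height is divided into equal slices at the stated Δz and each level perimeter traced with G1 moves after a G0 lift.

; perimeter-only toolpath
G21 ; units = mm
G90 ; absolute positioning
G28 ; home
; layer 1
G0 Z2.8
G0 X0.0 Y0.0
G1 X9.0 Y0.0
G1 X9.0 Y17.5
G1 X0.0 Y17.5
G1 X0.0 Y0.0
; layer 2
G0 Z5.5
G0 X0.0 Y0.0
G1 X9.0 Y0.0
G1 X9.0 Y15.0
G1 X0.0 Y15.0
G1 X0.0 Y0.0
; layer 3
G0 Z8.2
G0 X0.0 Y0.0
G1 X9.0 Y0.0
G1 X9.0 Y12.5
G1 X0.0 Y12.5
G1 X0.0 Y0.0
; layer 4
G0 Z11.0
G0 X0.0 Y0.0
G1 X9.0 Y0.0
G1 X9.0 Y10.0
G1 X0.0 Y10.0
G1 X0.0 Y0.0
; layer 5
G0 Z13.8
G0 X0.0 Y0.0
G1 X9.0 Y0.0
G1 X9.0 Y7.5
G1 X0.0 Y7.5
G1 X0.0 Y0.0
; layer 6
G0 Z16.5
G0 X0.0 Y0.0
G1 X9.0 Y0.0
G1 X9.0 Y5.0
G1 X0.0 Y5.0
G1 X0.0 Y0.0
; layer 7
G0 Z19.2
G0 X0.0 Y0.0
G1 X9.0 Y0.0
G1 X9.0 Y2.5
G1 X0.0 Y2.5
G1 X0.0 Y0.0
M2 ; end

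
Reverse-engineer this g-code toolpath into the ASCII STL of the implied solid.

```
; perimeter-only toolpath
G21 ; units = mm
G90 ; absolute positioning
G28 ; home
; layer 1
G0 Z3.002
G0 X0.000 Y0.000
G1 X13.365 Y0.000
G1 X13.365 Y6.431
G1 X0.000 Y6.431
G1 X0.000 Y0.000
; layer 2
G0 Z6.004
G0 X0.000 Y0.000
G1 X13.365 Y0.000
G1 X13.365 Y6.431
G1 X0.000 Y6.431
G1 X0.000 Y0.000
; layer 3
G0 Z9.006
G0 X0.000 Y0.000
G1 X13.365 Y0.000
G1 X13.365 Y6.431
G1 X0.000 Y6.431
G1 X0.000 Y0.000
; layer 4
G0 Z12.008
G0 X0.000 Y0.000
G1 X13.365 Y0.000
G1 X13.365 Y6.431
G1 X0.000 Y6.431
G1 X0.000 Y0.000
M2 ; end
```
solid part
  facet normal 0.0000 0.0000 -1.0000
    outer loop
      vertex 13.365 6.431 0.000
      vertex 13.365 0.000 0.000
      vertex 0.000 0.000 0.000
    endloop
  endfacet
  facet normal 0.0000 0.0000 -1.0000
    outer loop
      vertex 0.000 6.431 0.000
      vertex 13.365 6.431 0.000
      vertex 0.000 0.000 0.000
    endloop
  endfacet
  facet normal 0.0000 0.0000 1.0000
    outer loop
      vertex 0.000 0.000 12.008
      vertex 13.365 0.000 12.008
      vertex 13.365 6.431 12.008
    endloop
  endfacet
  facet normal 0.0000 0.0000 1.0000
    outer loop
      vertex 0.000 0.000 12.008
      vertex 13.365 6.431 12.008
      vertex 0.000 6.431 12.008
    endloop
  endfacet
  facet normal 0.0000 -1.0000 0.0000
    outer loop
      vertex 0.000 0.000 0.000
      vertex 13.365 0.000 0.000
      vertex 13.365 0.000 12.008
    endloop
  endfacet
  facet normal 0.0000 -1.0000 0.0000
    outer loop
      vertex 0.000 0.000 0.000
      vertex 13.365 0.000 12.008
      vertex 0.000 0.000 12.008
    endloop
  endfacet
  facet normal 0.0000 1.0000 0.0000
    outer loop
      vertex 13.365 6.431 12.008
      vertex 13.365 6.431 0.000
      vertex 0.000 6.431 0.000
    endloop
  endfacet
  facet normal 0.0000 1.0000 0.0000
    outer loop
      vertex 0.000 6.431 12.008
      vertex 13.365 6.431 12.008
      vertex 0.000 6.431 0.000
    endloop
  endfacet
  facet normal -1.0000 0.0000 0.0000
    outer loop
      vertex 0.000 6.431 12.008
      vertex 0.000 6.431 0.000
      vertex 0.000 0.000 0.000
    endloop
  endfacet
  facet normal -1.0000 0.0000 0.0000
    outer loop
      vertex 0.000 0.000 12.008
      vertex 0.000 6.431 12.008
      vertex 0.000 0.000 0.000
    endloop
  endfacet
  facet normal 1.0000 0.0000 0.0000
    outer loop
      vertex 13.365 0.000 0.000
      vertex 13.365 6.431 0.000
      vertex 13.365 6.431 12.008
    endloop
  endfacet
  facet normal 1.0000 0.0000 0.0000
    outer loop
      vertex 13.365 0.000 0.000
      vertex 13.365 6.431 12.008
      vertex 13.365 0.000 12.008
    endloop
  endfacet
endsolid part

The G0 Z moves step by Δz≈3.002 mm. Every layer's G1 loop is the same polygon, so the solid is a straight extrusion of it from z=0 to z≈12. Closing with flat bottom and top caps and triangulating gives 12 facets — a rectangular box, roughly 13.4 × 6.43 mm footprint and 12 mm tall.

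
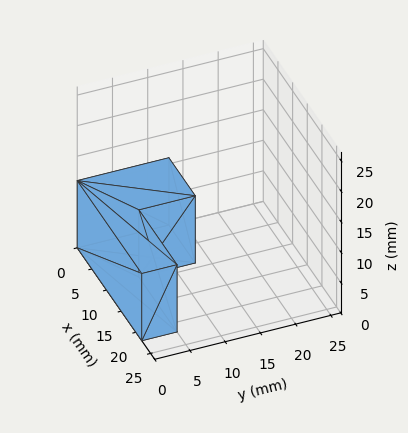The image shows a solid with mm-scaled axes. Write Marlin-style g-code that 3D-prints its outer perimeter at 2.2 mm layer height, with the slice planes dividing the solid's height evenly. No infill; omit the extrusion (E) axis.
Reading the render: the shape is an L-shaped prism: outer 22 × 13 mm, arm thicknesses ≈ 5 mm (horizontal) and 9 mm (vertical), extruded 11 mm in z (dimensions read to the nearest mm from the axis ticks). For the g-code, the solid's height is divided into equal slices at the stated Δz and each level perimeter traced with G1 moves after a G0 lift.

; perimeter-only toolpath
G21 ; units = mm
G90 ; absolute positioning
G28 ; home
; layer 1
G0 Z2.2
G0 X0.0 Y0.0
G1 X22.0 Y0.0
G1 X22.0 Y5.0
G1 X9.0 Y5.0
G1 X9.0 Y13.0
G1 X0.0 Y13.0
G1 X0.0 Y0.0
; layer 2
G0 Z4.4
G0 X0.0 Y0.0
G1 X22.0 Y0.0
G1 X22.0 Y5.0
G1 X9.0 Y5.0
G1 X9.0 Y13.0
G1 X0.0 Y13.0
G1 X0.0 Y0.0
; layer 3
G0 Z6.6
G0 X0.0 Y0.0
G1 X22.0 Y0.0
G1 X22.0 Y5.0
G1 X9.0 Y5.0
G1 X9.0 Y13.0
G1 X0.0 Y13.0
G1 X0.0 Y0.0
; layer 4
G0 Z8.8
G0 X0.0 Y0.0
G1 X22.0 Y0.0
G1 X22.0 Y5.0
G1 X9.0 Y5.0
G1 X9.0 Y13.0
G1 X0.0 Y13.0
G1 X0.0 Y0.0
; layer 5
G0 Z11.0
G0 X0.0 Y0.0
G1 X22.0 Y0.0
G1 X22.0 Y5.0
G1 X9.0 Y5.0
G1 X9.0 Y13.0
G1 X0.0 Y13.0
G1 X0.0 Y0.0
M2 ; end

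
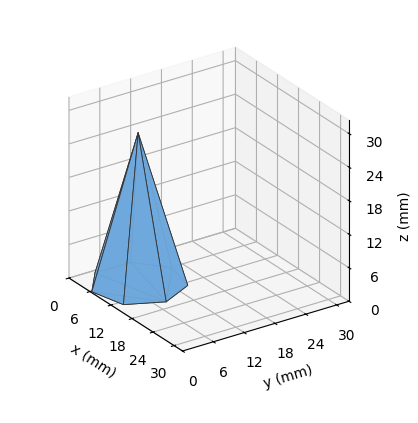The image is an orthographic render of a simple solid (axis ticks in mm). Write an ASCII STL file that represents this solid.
Reading the render: the shape is a regular 7-sided pyramid, base circumscribed radius ≈ 8 mm, apex at z ≈ 27 mm (dimensions read to the nearest mm from the axis ticks). For the STL, each face is triangulated and given an outward normal.

solid part
  facet normal 0.0000 0.0000 -1.0000
    outer loop
      vertex 6.220 15.799 0.000
      vertex 12.988 14.255 0.000
      vertex 16.000 8.000 0.000
    endloop
  endfacet
  facet normal 0.0000 0.0000 -1.0000
    outer loop
      vertex 0.792 11.471 0.000
      vertex 6.220 15.799 0.000
      vertex 16.000 8.000 0.000
    endloop
  endfacet
  facet normal 0.0000 0.0000 -1.0000
    outer loop
      vertex 0.792 4.529 0.000
      vertex 0.792 11.471 0.000
      vertex 16.000 8.000 0.000
    endloop
  endfacet
  facet normal 0.0000 0.0000 -1.0000
    outer loop
      vertex 6.220 0.201 0.000
      vertex 0.792 4.529 0.000
      vertex 16.000 8.000 0.000
    endloop
  endfacet
  facet normal 0.0000 0.0000 -1.0000
    outer loop
      vertex 12.988 1.745 0.000
      vertex 6.220 0.201 0.000
      vertex 16.000 8.000 0.000
    endloop
  endfacet
  facet normal 0.8705 0.4192 0.2579
    outer loop
      vertex 16.000 8.000 0.000
      vertex 12.988 14.255 0.000
      vertex 8.000 8.000 27.000
    endloop
  endfacet
  facet normal 0.2149 0.9420 0.2579
    outer loop
      vertex 12.988 14.255 0.000
      vertex 6.220 15.799 0.000
      vertex 8.000 8.000 27.000
    endloop
  endfacet
  facet normal -0.6023 0.7554 0.2579
    outer loop
      vertex 6.220 15.799 0.000
      vertex 0.792 11.471 0.000
      vertex 8.000 8.000 27.000
    endloop
  endfacet
  facet normal -0.9662 0.0000 0.2579
    outer loop
      vertex 0.792 11.471 0.000
      vertex 0.792 4.529 0.000
      vertex 8.000 8.000 27.000
    endloop
  endfacet
  facet normal -0.6023 -0.7554 0.2579
    outer loop
      vertex 0.792 4.529 0.000
      vertex 6.220 0.201 0.000
      vertex 8.000 8.000 27.000
    endloop
  endfacet
  facet normal 0.2149 -0.9420 0.2579
    outer loop
      vertex 6.220 0.201 0.000
      vertex 12.988 1.745 0.000
      vertex 8.000 8.000 27.000
    endloop
  endfacet
  facet normal 0.8705 -0.4192 0.2579
    outer loop
      vertex 12.988 1.745 0.000
      vertex 16.000 8.000 0.000
      vertex 8.000 8.000 27.000
    endloop
  endfacet
endsolid part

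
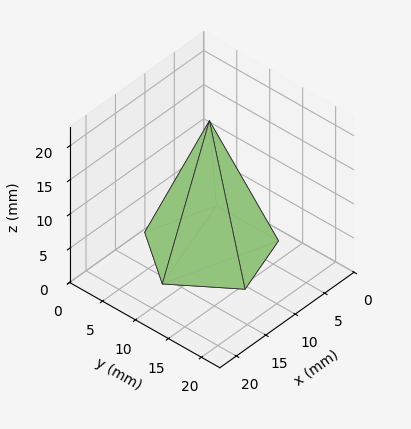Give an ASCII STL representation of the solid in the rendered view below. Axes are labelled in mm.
Reading the render: the shape is a regular 5-sided pyramid, base circumscribed radius ≈ 8 mm, apex at z ≈ 19 mm (dimensions read to the nearest mm from the axis ticks). For the STL, each face is triangulated and given an outward normal.

solid part
  facet normal 0.0000 0.0000 -1.0000
    outer loop
      vertex 1.53 12.70 0.00
      vertex 10.47 15.61 0.00
      vertex 16.00 8.00 0.00
    endloop
  endfacet
  facet normal 0.0000 0.0000 -1.0000
    outer loop
      vertex 1.53 3.30 0.00
      vertex 1.53 12.70 0.00
      vertex 16.00 8.00 0.00
    endloop
  endfacet
  facet normal 0.0000 0.0000 -1.0000
    outer loop
      vertex 10.47 0.39 0.00
      vertex 1.53 3.30 0.00
      vertex 16.00 8.00 0.00
    endloop
  endfacet
  facet normal 0.7658 0.5565 0.3224
    outer loop
      vertex 16.00 8.00 0.00
      vertex 10.47 15.61 0.00
      vertex 8.00 8.00 19.00
    endloop
  endfacet
  facet normal -0.2930 0.9001 0.3224
    outer loop
      vertex 10.47 15.61 0.00
      vertex 1.53 12.70 0.00
      vertex 8.00 8.00 19.00
    endloop
  endfacet
  facet normal -0.9466 0.0000 0.3223
    outer loop
      vertex 1.53 12.70 0.00
      vertex 1.53 3.30 0.00
      vertex 8.00 8.00 19.00
    endloop
  endfacet
  facet normal -0.2930 -0.9001 0.3224
    outer loop
      vertex 1.53 3.30 0.00
      vertex 10.47 0.39 0.00
      vertex 8.00 8.00 19.00
    endloop
  endfacet
  facet normal 0.7658 -0.5565 0.3224
    outer loop
      vertex 10.47 0.39 0.00
      vertex 16.00 8.00 0.00
      vertex 8.00 8.00 19.00
    endloop
  endfacet
endsolid part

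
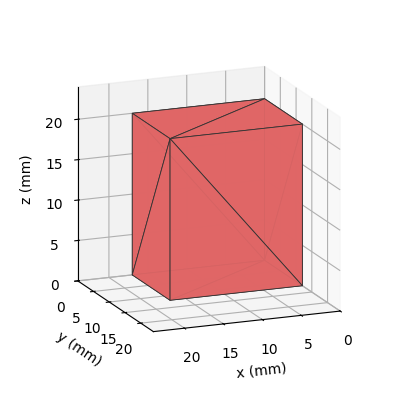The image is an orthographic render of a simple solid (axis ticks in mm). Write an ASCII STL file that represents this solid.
Reading the render: the shape is a rectangular box, roughly 17 × 12 mm footprint and 20 mm tall (dimensions read to the nearest mm from the axis ticks). For the STL, each face is triangulated and given an outward normal.

solid part
  facet normal 0.0000 0.0000 -1.0000
    outer loop
      vertex 17.0 12.0 0.0
      vertex 17.0 0.0 0.0
      vertex 0.0 0.0 0.0
    endloop
  endfacet
  facet normal 0.0000 0.0000 -1.0000
    outer loop
      vertex 0.0 12.0 0.0
      vertex 17.0 12.0 0.0
      vertex 0.0 0.0 0.0
    endloop
  endfacet
  facet normal 0.0000 0.0000 1.0000
    outer loop
      vertex 0.0 0.0 20.0
      vertex 17.0 0.0 20.0
      vertex 17.0 12.0 20.0
    endloop
  endfacet
  facet normal 0.0000 0.0000 1.0000
    outer loop
      vertex 0.0 0.0 20.0
      vertex 17.0 12.0 20.0
      vertex 0.0 12.0 20.0
    endloop
  endfacet
  facet normal 0.0000 -1.0000 0.0000
    outer loop
      vertex 0.0 0.0 0.0
      vertex 17.0 0.0 0.0
      vertex 17.0 0.0 20.0
    endloop
  endfacet
  facet normal 0.0000 -1.0000 0.0000
    outer loop
      vertex 0.0 0.0 0.0
      vertex 17.0 0.0 20.0
      vertex 0.0 0.0 20.0
    endloop
  endfacet
  facet normal 0.0000 1.0000 0.0000
    outer loop
      vertex 17.0 12.0 20.0
      vertex 17.0 12.0 0.0
      vertex 0.0 12.0 0.0
    endloop
  endfacet
  facet normal 0.0000 1.0000 0.0000
    outer loop
      vertex 0.0 12.0 20.0
      vertex 17.0 12.0 20.0
      vertex 0.0 12.0 0.0
    endloop
  endfacet
  facet normal -1.0000 0.0000 0.0000
    outer loop
      vertex 0.0 12.0 20.0
      vertex 0.0 12.0 0.0
      vertex 0.0 0.0 0.0
    endloop
  endfacet
  facet normal -1.0000 0.0000 0.0000
    outer loop
      vertex 0.0 0.0 20.0
      vertex 0.0 12.0 20.0
      vertex 0.0 0.0 0.0
    endloop
  endfacet
  facet normal 1.0000 0.0000 0.0000
    outer loop
      vertex 17.0 0.0 0.0
      vertex 17.0 12.0 0.0
      vertex 17.0 12.0 20.0
    endloop
  endfacet
  facet normal 1.0000 0.0000 0.0000
    outer loop
      vertex 17.0 0.0 0.0
      vertex 17.0 12.0 20.0
      vertex 17.0 0.0 20.0
    endloop
  endfacet
endsolid part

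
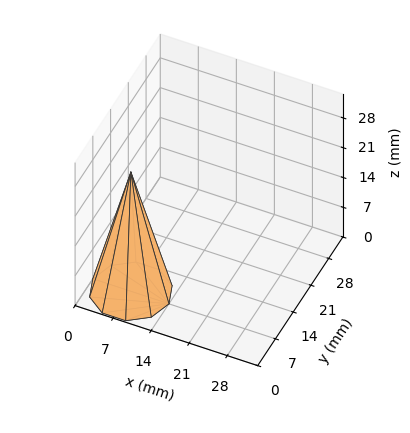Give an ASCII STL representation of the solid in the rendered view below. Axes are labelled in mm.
Reading the render: the shape is a regular 10-sided pyramid, base circumscribed radius ≈ 7 mm, apex at z ≈ 28 mm (dimensions read to the nearest mm from the axis ticks). For the STL, each face is triangulated and given an outward normal.

solid part
  facet normal 0.0000 0.0000 -1.0000
    outer loop
      vertex 9.163 13.657 0.000
      vertex 12.663 11.114 0.000
      vertex 14.000 7.000 0.000
    endloop
  endfacet
  facet normal 0.0000 0.0000 -1.0000
    outer loop
      vertex 4.837 13.657 0.000
      vertex 9.163 13.657 0.000
      vertex 14.000 7.000 0.000
    endloop
  endfacet
  facet normal 0.0000 0.0000 -1.0000
    outer loop
      vertex 1.337 11.114 0.000
      vertex 4.837 13.657 0.000
      vertex 14.000 7.000 0.000
    endloop
  endfacet
  facet normal 0.0000 0.0000 -1.0000
    outer loop
      vertex 0.000 7.000 0.000
      vertex 1.337 11.114 0.000
      vertex 14.000 7.000 0.000
    endloop
  endfacet
  facet normal 0.0000 0.0000 -1.0000
    outer loop
      vertex 1.337 2.886 0.000
      vertex 0.000 7.000 0.000
      vertex 14.000 7.000 0.000
    endloop
  endfacet
  facet normal 0.0000 0.0000 -1.0000
    outer loop
      vertex 4.837 0.343 0.000
      vertex 1.337 2.886 0.000
      vertex 14.000 7.000 0.000
    endloop
  endfacet
  facet normal 0.0000 0.0000 -1.0000
    outer loop
      vertex 9.163 0.343 0.000
      vertex 4.837 0.343 0.000
      vertex 14.000 7.000 0.000
    endloop
  endfacet
  facet normal 0.0000 0.0000 -1.0000
    outer loop
      vertex 12.663 2.886 0.000
      vertex 9.163 0.343 0.000
      vertex 14.000 7.000 0.000
    endloop
  endfacet
  facet normal 0.9252 0.3007 0.2313
    outer loop
      vertex 14.000 7.000 0.000
      vertex 12.663 11.114 0.000
      vertex 7.000 7.000 28.000
    endloop
  endfacet
  facet normal 0.5719 0.7871 0.2313
    outer loop
      vertex 12.663 11.114 0.000
      vertex 9.163 13.657 0.000
      vertex 7.000 7.000 28.000
    endloop
  endfacet
  facet normal 0.0000 0.9729 0.2313
    outer loop
      vertex 9.163 13.657 0.000
      vertex 4.837 13.657 0.000
      vertex 7.000 7.000 28.000
    endloop
  endfacet
  facet normal -0.5719 0.7871 0.2313
    outer loop
      vertex 4.837 13.657 0.000
      vertex 1.337 11.114 0.000
      vertex 7.000 7.000 28.000
    endloop
  endfacet
  facet normal -0.9252 0.3007 0.2313
    outer loop
      vertex 1.337 11.114 0.000
      vertex 0.000 7.000 0.000
      vertex 7.000 7.000 28.000
    endloop
  endfacet
  facet normal -0.9252 -0.3007 0.2313
    outer loop
      vertex 0.000 7.000 0.000
      vertex 1.337 2.886 0.000
      vertex 7.000 7.000 28.000
    endloop
  endfacet
  facet normal -0.5719 -0.7871 0.2313
    outer loop
      vertex 1.337 2.886 0.000
      vertex 4.837 0.343 0.000
      vertex 7.000 7.000 28.000
    endloop
  endfacet
  facet normal 0.0000 -0.9729 0.2313
    outer loop
      vertex 4.837 0.343 0.000
      vertex 9.163 0.343 0.000
      vertex 7.000 7.000 28.000
    endloop
  endfacet
  facet normal 0.5719 -0.7871 0.2313
    outer loop
      vertex 9.163 0.343 0.000
      vertex 12.663 2.886 0.000
      vertex 7.000 7.000 28.000
    endloop
  endfacet
  facet normal 0.9252 -0.3007 0.2313
    outer loop
      vertex 12.663 2.886 0.000
      vertex 14.000 7.000 0.000
      vertex 7.000 7.000 28.000
    endloop
  endfacet
endsolid part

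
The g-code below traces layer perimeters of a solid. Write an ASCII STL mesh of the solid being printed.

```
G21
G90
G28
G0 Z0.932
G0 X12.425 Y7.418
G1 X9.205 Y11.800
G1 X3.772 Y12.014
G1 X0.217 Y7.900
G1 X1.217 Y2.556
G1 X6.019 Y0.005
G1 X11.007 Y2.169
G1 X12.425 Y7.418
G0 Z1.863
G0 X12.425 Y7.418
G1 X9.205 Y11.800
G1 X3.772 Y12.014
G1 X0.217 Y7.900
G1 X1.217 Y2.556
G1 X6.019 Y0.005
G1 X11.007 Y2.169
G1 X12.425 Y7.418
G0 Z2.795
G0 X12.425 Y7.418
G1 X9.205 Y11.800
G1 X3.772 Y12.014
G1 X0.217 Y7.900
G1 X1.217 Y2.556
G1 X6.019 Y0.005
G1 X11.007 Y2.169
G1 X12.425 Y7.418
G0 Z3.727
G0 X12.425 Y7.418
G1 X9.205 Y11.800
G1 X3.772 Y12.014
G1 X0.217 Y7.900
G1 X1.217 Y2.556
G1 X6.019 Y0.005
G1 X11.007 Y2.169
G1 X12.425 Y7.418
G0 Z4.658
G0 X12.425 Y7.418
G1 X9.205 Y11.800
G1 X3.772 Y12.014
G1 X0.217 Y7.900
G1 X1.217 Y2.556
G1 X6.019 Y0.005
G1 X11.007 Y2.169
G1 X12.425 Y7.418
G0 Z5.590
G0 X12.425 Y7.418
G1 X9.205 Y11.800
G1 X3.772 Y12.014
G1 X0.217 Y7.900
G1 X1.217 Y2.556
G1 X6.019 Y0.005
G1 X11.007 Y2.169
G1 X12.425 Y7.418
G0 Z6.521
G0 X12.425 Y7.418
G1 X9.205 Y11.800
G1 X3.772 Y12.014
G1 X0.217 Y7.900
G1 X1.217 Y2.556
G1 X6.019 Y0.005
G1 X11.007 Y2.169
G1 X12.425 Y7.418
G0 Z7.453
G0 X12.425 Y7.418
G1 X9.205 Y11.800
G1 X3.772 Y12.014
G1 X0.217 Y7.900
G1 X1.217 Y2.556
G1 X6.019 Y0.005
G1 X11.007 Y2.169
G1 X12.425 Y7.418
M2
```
solid part
  facet normal 0.0000 0.0000 -1.0000
    outer loop
      vertex 3.772 12.014 0.000
      vertex 9.205 11.800 0.000
      vertex 12.425 7.418 0.000
    endloop
  endfacet
  facet normal 0.0000 0.0000 -1.0000
    outer loop
      vertex 0.217 7.900 0.000
      vertex 3.772 12.014 0.000
      vertex 12.425 7.418 0.000
    endloop
  endfacet
  facet normal 0.0000 0.0000 -1.0000
    outer loop
      vertex 1.217 2.556 0.000
      vertex 0.217 7.900 0.000
      vertex 12.425 7.418 0.000
    endloop
  endfacet
  facet normal 0.0000 0.0000 -1.0000
    outer loop
      vertex 6.019 0.005 0.000
      vertex 1.217 2.556 0.000
      vertex 12.425 7.418 0.000
    endloop
  endfacet
  facet normal 0.0000 0.0000 -1.0000
    outer loop
      vertex 11.007 2.169 0.000
      vertex 6.019 0.005 0.000
      vertex 12.425 7.418 0.000
    endloop
  endfacet
  facet normal 0.0000 0.0000 1.0000
    outer loop
      vertex 12.425 7.418 7.453
      vertex 9.205 11.800 7.453
      vertex 3.772 12.014 7.453
    endloop
  endfacet
  facet normal 0.0000 0.0000 1.0000
    outer loop
      vertex 12.425 7.418 7.453
      vertex 3.772 12.014 7.453
      vertex 0.217 7.900 7.453
    endloop
  endfacet
  facet normal 0.0000 0.0000 1.0000
    outer loop
      vertex 12.425 7.418 7.453
      vertex 0.217 7.900 7.453
      vertex 1.217 2.556 7.453
    endloop
  endfacet
  facet normal 0.0000 0.0000 1.0000
    outer loop
      vertex 12.425 7.418 7.453
      vertex 1.217 2.556 7.453
      vertex 6.019 0.005 7.453
    endloop
  endfacet
  facet normal 0.0000 0.0000 1.0000
    outer loop
      vertex 12.425 7.418 7.453
      vertex 6.019 0.005 7.453
      vertex 11.007 2.169 7.453
    endloop
  endfacet
  facet normal 0.8058 0.5921 0.0000
    outer loop
      vertex 12.425 7.418 0.000
      vertex 9.205 11.800 0.000
      vertex 9.205 11.800 7.453
    endloop
  endfacet
  facet normal 0.8058 0.5921 0.0000
    outer loop
      vertex 12.425 7.418 0.000
      vertex 9.205 11.800 7.453
      vertex 12.425 7.418 7.453
    endloop
  endfacet
  facet normal 0.0394 0.9992 0.0000
    outer loop
      vertex 9.205 11.800 0.000
      vertex 3.772 12.014 0.000
      vertex 3.772 12.014 7.453
    endloop
  endfacet
  facet normal 0.0394 0.9992 0.0000
    outer loop
      vertex 9.205 11.800 0.000
      vertex 3.772 12.014 7.453
      vertex 9.205 11.800 7.453
    endloop
  endfacet
  facet normal -0.7566 0.6538 0.0000
    outer loop
      vertex 3.772 12.014 0.000
      vertex 0.217 7.900 0.000
      vertex 0.217 7.900 7.453
    endloop
  endfacet
  facet normal -0.7566 0.6538 0.0000
    outer loop
      vertex 3.772 12.014 0.000
      vertex 0.217 7.900 7.453
      vertex 3.772 12.014 7.453
    endloop
  endfacet
  facet normal -0.9829 -0.1839 0.0000
    outer loop
      vertex 0.217 7.900 0.000
      vertex 1.217 2.556 0.000
      vertex 1.217 2.556 7.453
    endloop
  endfacet
  facet normal -0.9829 -0.1839 0.0000
    outer loop
      vertex 0.217 7.900 0.000
      vertex 1.217 2.556 7.453
      vertex 0.217 7.900 7.453
    endloop
  endfacet
  facet normal -0.4691 -0.8831 0.0000
    outer loop
      vertex 1.217 2.556 0.000
      vertex 6.019 0.005 0.000
      vertex 6.019 0.005 7.453
    endloop
  endfacet
  facet normal -0.4691 -0.8831 0.0000
    outer loop
      vertex 1.217 2.556 0.000
      vertex 6.019 0.005 7.453
      vertex 1.217 2.556 7.453
    endloop
  endfacet
  facet normal 0.3980 -0.9174 0.0000
    outer loop
      vertex 6.019 0.005 0.000
      vertex 11.007 2.169 0.000
      vertex 11.007 2.169 7.453
    endloop
  endfacet
  facet normal 0.3980 -0.9174 0.0000
    outer loop
      vertex 6.019 0.005 0.000
      vertex 11.007 2.169 7.453
      vertex 6.019 0.005 7.453
    endloop
  endfacet
  facet normal 0.9654 -0.2608 0.0000
    outer loop
      vertex 11.007 2.169 0.000
      vertex 12.425 7.418 0.000
      vertex 12.425 7.418 7.453
    endloop
  endfacet
  facet normal 0.9654 -0.2608 0.0000
    outer loop
      vertex 11.007 2.169 0.000
      vertex 12.425 7.418 7.453
      vertex 11.007 2.169 7.453
    endloop
  endfacet
endsolid part

The G0 Z moves step by Δz≈0.932 mm. Every layer's G1 loop is the same polygon, so the solid is a straight extrusion of it from z=0 to z≈7.45. Closing with flat bottom and top caps and triangulating gives 24 facets — a regular 7-sided prism (a cylinder approximated with 7 flat sides), circumscribed radius ≈ 6.27 mm, height ≈ 7.45 mm.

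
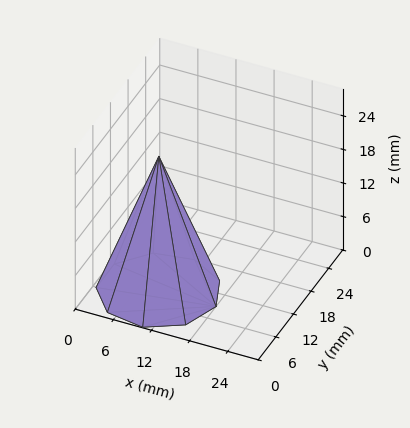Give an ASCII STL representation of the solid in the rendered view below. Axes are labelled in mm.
Reading the render: the shape is a regular 9-sided pyramid, base circumscribed radius ≈ 9 mm, apex at z ≈ 24 mm (dimensions read to the nearest mm from the axis ticks). For the STL, each face is triangulated and given an outward normal.

solid part
  facet normal 0.0000 0.0000 -1.0000
    outer loop
      vertex 10.563 17.863 0.000
      vertex 15.894 14.785 0.000
      vertex 18.000 9.000 0.000
    endloop
  endfacet
  facet normal 0.0000 0.0000 -1.0000
    outer loop
      vertex 4.500 16.794 0.000
      vertex 10.563 17.863 0.000
      vertex 18.000 9.000 0.000
    endloop
  endfacet
  facet normal 0.0000 0.0000 -1.0000
    outer loop
      vertex 0.543 12.078 0.000
      vertex 4.500 16.794 0.000
      vertex 18.000 9.000 0.000
    endloop
  endfacet
  facet normal 0.0000 0.0000 -1.0000
    outer loop
      vertex 0.543 5.922 0.000
      vertex 0.543 12.078 0.000
      vertex 18.000 9.000 0.000
    endloop
  endfacet
  facet normal 0.0000 0.0000 -1.0000
    outer loop
      vertex 4.500 1.206 0.000
      vertex 0.543 5.922 0.000
      vertex 18.000 9.000 0.000
    endloop
  endfacet
  facet normal 0.0000 0.0000 -1.0000
    outer loop
      vertex 10.563 0.137 0.000
      vertex 4.500 1.206 0.000
      vertex 18.000 9.000 0.000
    endloop
  endfacet
  facet normal 0.0000 0.0000 -1.0000
    outer loop
      vertex 15.894 3.215 0.000
      vertex 10.563 0.137 0.000
      vertex 18.000 9.000 0.000
    endloop
  endfacet
  facet normal 0.8863 0.3226 0.3323
    outer loop
      vertex 18.000 9.000 0.000
      vertex 15.894 14.785 0.000
      vertex 9.000 9.000 24.000
    endloop
  endfacet
  facet normal 0.4716 0.8168 0.3323
    outer loop
      vertex 15.894 14.785 0.000
      vertex 10.563 17.863 0.000
      vertex 9.000 9.000 24.000
    endloop
  endfacet
  facet normal -0.1638 0.9288 0.3323
    outer loop
      vertex 10.563 17.863 0.000
      vertex 4.500 16.794 0.000
      vertex 9.000 9.000 24.000
    endloop
  endfacet
  facet normal -0.7225 0.6062 0.3323
    outer loop
      vertex 4.500 16.794 0.000
      vertex 0.543 12.078 0.000
      vertex 9.000 9.000 24.000
    endloop
  endfacet
  facet normal -0.9432 0.0000 0.3323
    outer loop
      vertex 0.543 12.078 0.000
      vertex 0.543 5.922 0.000
      vertex 9.000 9.000 24.000
    endloop
  endfacet
  facet normal -0.7225 -0.6062 0.3323
    outer loop
      vertex 0.543 5.922 0.000
      vertex 4.500 1.206 0.000
      vertex 9.000 9.000 24.000
    endloop
  endfacet
  facet normal -0.1638 -0.9288 0.3323
    outer loop
      vertex 4.500 1.206 0.000
      vertex 10.563 0.137 0.000
      vertex 9.000 9.000 24.000
    endloop
  endfacet
  facet normal 0.4716 -0.8168 0.3323
    outer loop
      vertex 10.563 0.137 0.000
      vertex 15.894 3.215 0.000
      vertex 9.000 9.000 24.000
    endloop
  endfacet
  facet normal 0.8863 -0.3226 0.3323
    outer loop
      vertex 15.894 3.215 0.000
      vertex 18.000 9.000 0.000
      vertex 9.000 9.000 24.000
    endloop
  endfacet
endsolid part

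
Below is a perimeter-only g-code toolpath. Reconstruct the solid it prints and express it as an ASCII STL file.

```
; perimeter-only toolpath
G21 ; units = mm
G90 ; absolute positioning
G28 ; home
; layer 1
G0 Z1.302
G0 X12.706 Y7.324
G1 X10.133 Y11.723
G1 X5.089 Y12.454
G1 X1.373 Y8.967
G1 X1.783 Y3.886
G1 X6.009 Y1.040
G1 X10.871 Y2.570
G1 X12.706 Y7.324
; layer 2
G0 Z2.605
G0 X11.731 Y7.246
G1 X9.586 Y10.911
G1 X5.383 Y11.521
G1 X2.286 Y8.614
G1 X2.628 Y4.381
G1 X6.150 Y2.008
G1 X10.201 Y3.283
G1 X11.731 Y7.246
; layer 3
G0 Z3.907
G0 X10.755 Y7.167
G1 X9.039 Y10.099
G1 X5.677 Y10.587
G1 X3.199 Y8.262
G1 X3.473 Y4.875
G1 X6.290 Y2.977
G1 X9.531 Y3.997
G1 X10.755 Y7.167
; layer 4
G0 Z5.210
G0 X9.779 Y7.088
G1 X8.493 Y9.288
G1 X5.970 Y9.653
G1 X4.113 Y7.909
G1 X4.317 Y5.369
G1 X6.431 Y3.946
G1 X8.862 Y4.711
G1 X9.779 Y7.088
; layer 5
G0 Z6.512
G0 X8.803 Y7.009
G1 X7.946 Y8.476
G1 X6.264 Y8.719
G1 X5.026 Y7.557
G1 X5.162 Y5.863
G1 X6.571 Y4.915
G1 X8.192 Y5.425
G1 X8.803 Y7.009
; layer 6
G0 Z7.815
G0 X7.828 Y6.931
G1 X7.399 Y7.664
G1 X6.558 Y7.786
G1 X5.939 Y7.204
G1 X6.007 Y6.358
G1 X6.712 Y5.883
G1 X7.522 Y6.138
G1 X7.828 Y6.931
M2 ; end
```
solid part
  facet normal 0.0000 0.0000 -1.0000
    outer loop
      vertex 4.795 13.388 0.000
      vertex 10.680 12.535 0.000
      vertex 13.682 7.403 0.000
    endloop
  endfacet
  facet normal 0.0000 0.0000 -1.0000
    outer loop
      vertex 0.460 9.319 0.000
      vertex 4.795 13.388 0.000
      vertex 13.682 7.403 0.000
    endloop
  endfacet
  facet normal 0.0000 0.0000 -1.0000
    outer loop
      vertex 0.938 3.392 0.000
      vertex 0.460 9.319 0.000
      vertex 13.682 7.403 0.000
    endloop
  endfacet
  facet normal 0.0000 0.0000 -1.0000
    outer loop
      vertex 5.869 0.071 0.000
      vertex 0.938 3.392 0.000
      vertex 13.682 7.403 0.000
    endloop
  endfacet
  facet normal 0.0000 0.0000 -1.0000
    outer loop
      vertex 11.541 1.856 0.000
      vertex 5.869 0.071 0.000
      vertex 13.682 7.403 0.000
    endloop
  endfacet
  facet normal 0.7147 0.4181 0.5607
    outer loop
      vertex 13.682 7.403 0.000
      vertex 10.680 12.535 0.000
      vertex 6.852 6.852 9.117
    endloop
  endfacet
  facet normal 0.1188 0.8195 0.5607
    outer loop
      vertex 10.680 12.535 0.000
      vertex 4.795 13.388 0.000
      vertex 6.852 6.852 9.117
    endloop
  endfacet
  facet normal -0.5667 0.6037 0.5607
    outer loop
      vertex 4.795 13.388 0.000
      vertex 0.460 9.319 0.000
      vertex 6.852 6.852 9.117
    endloop
  endfacet
  facet normal -0.8254 -0.0666 0.5607
    outer loop
      vertex 0.460 9.319 0.000
      vertex 0.938 3.392 0.000
      vertex 6.852 6.852 9.117
    endloop
  endfacet
  facet normal -0.4625 -0.6868 0.5607
    outer loop
      vertex 0.938 3.392 0.000
      vertex 5.869 0.071 0.000
      vertex 6.852 6.852 9.117
    endloop
  endfacet
  facet normal 0.2486 -0.7898 0.5607
    outer loop
      vertex 5.869 0.071 0.000
      vertex 11.541 1.856 0.000
      vertex 6.852 6.852 9.117
    endloop
  endfacet
  facet normal 0.7725 -0.2982 0.5607
    outer loop
      vertex 11.541 1.856 0.000
      vertex 13.682 7.403 0.000
      vertex 6.852 6.852 9.117
    endloop
  endfacet
endsolid part

The G0 Z moves step by Δz≈1.302 mm. The G1 loops shrink linearly with z, so the solid tapers from its base footprint up to z≈9.12. Closing with a flat bottom cap and the tapered top and triangulating gives 12 facets — a regular 7-sided pyramid, base circumscribed radius ≈ 6.85 mm, apex at z ≈ 9.12 mm.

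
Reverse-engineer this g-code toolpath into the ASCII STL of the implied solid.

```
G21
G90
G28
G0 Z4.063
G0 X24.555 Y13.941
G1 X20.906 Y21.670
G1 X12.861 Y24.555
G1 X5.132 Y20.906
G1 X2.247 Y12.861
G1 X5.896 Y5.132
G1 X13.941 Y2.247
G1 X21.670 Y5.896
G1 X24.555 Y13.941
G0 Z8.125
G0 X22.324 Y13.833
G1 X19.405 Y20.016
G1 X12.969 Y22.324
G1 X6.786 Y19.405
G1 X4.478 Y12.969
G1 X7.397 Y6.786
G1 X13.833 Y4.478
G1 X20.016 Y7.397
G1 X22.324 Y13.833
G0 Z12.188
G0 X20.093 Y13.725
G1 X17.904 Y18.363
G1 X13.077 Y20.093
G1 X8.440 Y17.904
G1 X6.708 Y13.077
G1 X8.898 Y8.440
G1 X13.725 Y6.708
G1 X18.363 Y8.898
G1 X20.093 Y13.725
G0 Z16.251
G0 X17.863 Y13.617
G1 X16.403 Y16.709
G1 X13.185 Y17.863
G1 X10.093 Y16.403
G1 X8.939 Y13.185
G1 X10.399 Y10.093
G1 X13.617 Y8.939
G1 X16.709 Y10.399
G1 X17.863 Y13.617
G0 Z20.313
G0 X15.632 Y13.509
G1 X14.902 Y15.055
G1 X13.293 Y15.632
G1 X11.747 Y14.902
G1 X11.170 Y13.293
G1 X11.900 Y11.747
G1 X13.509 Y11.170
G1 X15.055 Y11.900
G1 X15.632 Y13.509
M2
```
solid part
  facet normal 0.0000 0.0000 -1.0000
    outer loop
      vertex 12.753 26.786 0.000
      vertex 22.407 23.324 0.000
      vertex 26.786 14.049 0.000
    endloop
  endfacet
  facet normal 0.0000 0.0000 -1.0000
    outer loop
      vertex 3.478 22.407 0.000
      vertex 12.753 26.786 0.000
      vertex 26.786 14.049 0.000
    endloop
  endfacet
  facet normal 0.0000 0.0000 -1.0000
    outer loop
      vertex 0.016 12.753 0.000
      vertex 3.478 22.407 0.000
      vertex 26.786 14.049 0.000
    endloop
  endfacet
  facet normal 0.0000 0.0000 -1.0000
    outer loop
      vertex 4.395 3.478 0.000
      vertex 0.016 12.753 0.000
      vertex 26.786 14.049 0.000
    endloop
  endfacet
  facet normal 0.0000 0.0000 -1.0000
    outer loop
      vertex 14.049 0.016 0.000
      vertex 4.395 3.478 0.000
      vertex 26.786 14.049 0.000
    endloop
  endfacet
  facet normal 0.0000 0.0000 -1.0000
    outer loop
      vertex 23.324 4.395 0.000
      vertex 14.049 0.016 0.000
      vertex 26.786 14.049 0.000
    endloop
  endfacet
  facet normal 0.8063 0.3807 0.4528
    outer loop
      vertex 26.786 14.049 0.000
      vertex 22.407 23.324 0.000
      vertex 13.401 13.401 24.376
    endloop
  endfacet
  facet normal 0.3010 0.8393 0.4528
    outer loop
      vertex 22.407 23.324 0.000
      vertex 12.753 26.786 0.000
      vertex 13.401 13.401 24.376
    endloop
  endfacet
  facet normal -0.3807 0.8063 0.4528
    outer loop
      vertex 12.753 26.786 0.000
      vertex 3.478 22.407 0.000
      vertex 13.401 13.401 24.376
    endloop
  endfacet
  facet normal -0.8393 0.3010 0.4528
    outer loop
      vertex 3.478 22.407 0.000
      vertex 0.016 12.753 0.000
      vertex 13.401 13.401 24.376
    endloop
  endfacet
  facet normal -0.8063 -0.3807 0.4528
    outer loop
      vertex 0.016 12.753 0.000
      vertex 4.395 3.478 0.000
      vertex 13.401 13.401 24.376
    endloop
  endfacet
  facet normal -0.3010 -0.8393 0.4528
    outer loop
      vertex 4.395 3.478 0.000
      vertex 14.049 0.016 0.000
      vertex 13.401 13.401 24.376
    endloop
  endfacet
  facet normal 0.3807 -0.8063 0.4528
    outer loop
      vertex 14.049 0.016 0.000
      vertex 23.324 4.395 0.000
      vertex 13.401 13.401 24.376
    endloop
  endfacet
  facet normal 0.8393 -0.3010 0.4528
    outer loop
      vertex 23.324 4.395 0.000
      vertex 26.786 14.049 0.000
      vertex 13.401 13.401 24.376
    endloop
  endfacet
endsolid part

The G0 Z moves step by Δz≈4.063 mm. The G1 loops shrink linearly with z, so the solid tapers from its base footprint up to z≈24.4. Closing with a flat bottom cap and the tapered top and triangulating gives 14 facets — a regular 8-sided pyramid, base circumscribed radius ≈ 13.4 mm, apex at z ≈ 24.4 mm.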